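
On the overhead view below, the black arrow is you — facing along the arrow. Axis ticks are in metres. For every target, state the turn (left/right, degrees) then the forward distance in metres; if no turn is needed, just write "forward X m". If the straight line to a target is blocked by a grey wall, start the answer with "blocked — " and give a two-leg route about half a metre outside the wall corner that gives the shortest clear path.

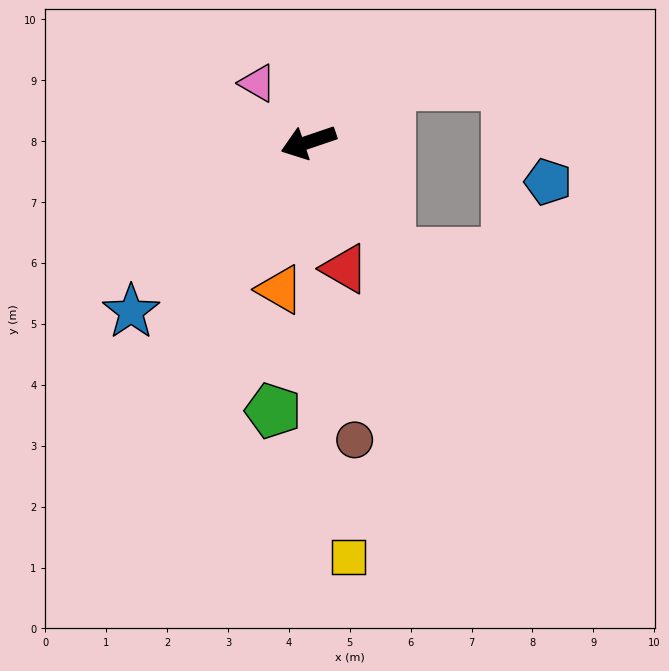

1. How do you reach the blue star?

turn left 25°, forward 4.0 m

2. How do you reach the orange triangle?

turn left 60°, forward 2.5 m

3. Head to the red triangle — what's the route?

turn left 87°, forward 2.2 m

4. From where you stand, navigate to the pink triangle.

turn right 68°, forward 1.3 m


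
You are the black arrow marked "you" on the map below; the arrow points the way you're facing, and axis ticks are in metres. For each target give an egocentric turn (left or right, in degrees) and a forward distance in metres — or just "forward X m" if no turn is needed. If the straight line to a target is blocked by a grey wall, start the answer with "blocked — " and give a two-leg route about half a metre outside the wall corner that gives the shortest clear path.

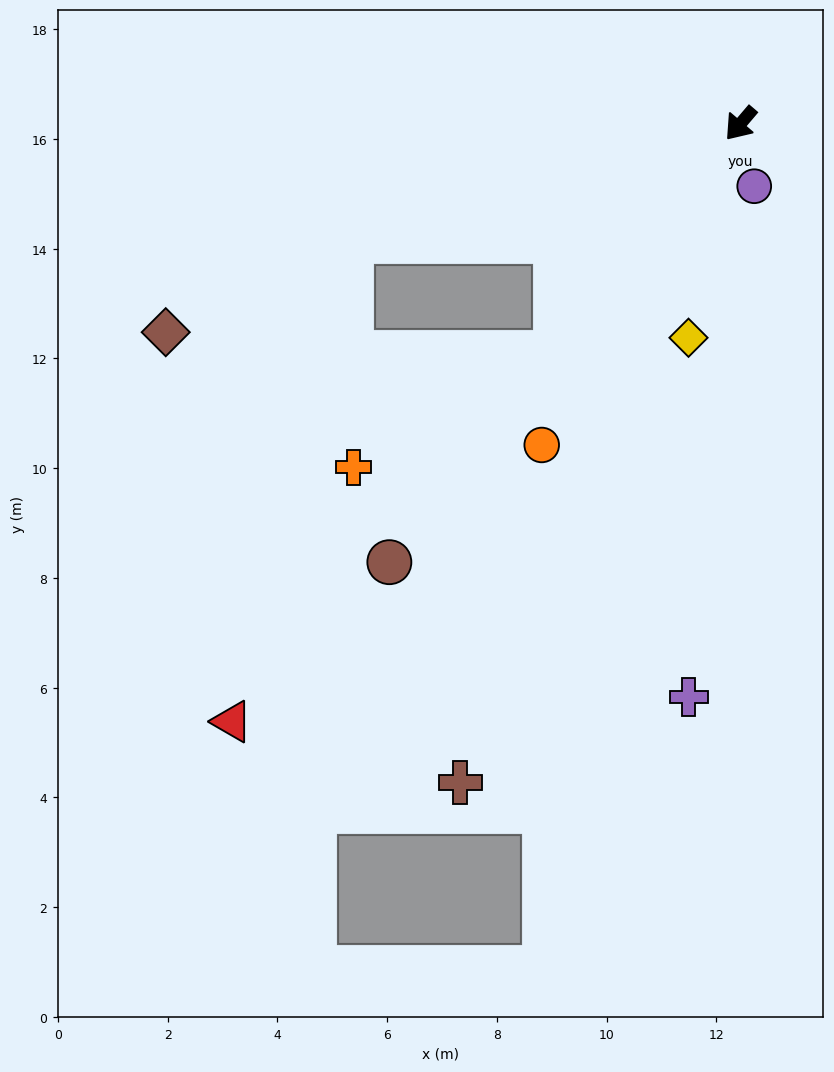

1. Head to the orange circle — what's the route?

turn left 9°, forward 6.9 m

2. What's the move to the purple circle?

turn left 53°, forward 1.2 m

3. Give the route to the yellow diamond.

turn left 27°, forward 4.0 m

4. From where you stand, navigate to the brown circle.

forward 10.2 m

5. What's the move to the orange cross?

blocked — forward 5.4 m, then turn right 20°, forward 4.2 m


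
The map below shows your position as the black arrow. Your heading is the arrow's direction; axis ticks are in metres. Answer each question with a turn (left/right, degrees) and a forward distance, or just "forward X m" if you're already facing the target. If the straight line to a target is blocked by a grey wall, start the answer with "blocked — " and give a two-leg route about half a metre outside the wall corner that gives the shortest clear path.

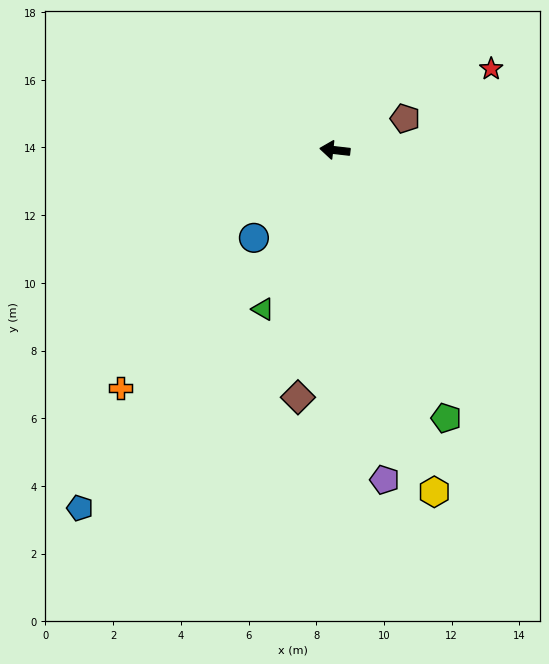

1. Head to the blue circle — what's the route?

turn left 54°, forward 3.5 m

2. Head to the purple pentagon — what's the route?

turn left 105°, forward 9.9 m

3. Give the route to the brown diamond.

turn left 88°, forward 7.4 m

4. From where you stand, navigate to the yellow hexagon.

turn left 113°, forward 10.5 m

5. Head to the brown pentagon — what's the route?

turn right 149°, forward 2.3 m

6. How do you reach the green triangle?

turn left 72°, forward 5.2 m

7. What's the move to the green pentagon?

turn left 119°, forward 8.6 m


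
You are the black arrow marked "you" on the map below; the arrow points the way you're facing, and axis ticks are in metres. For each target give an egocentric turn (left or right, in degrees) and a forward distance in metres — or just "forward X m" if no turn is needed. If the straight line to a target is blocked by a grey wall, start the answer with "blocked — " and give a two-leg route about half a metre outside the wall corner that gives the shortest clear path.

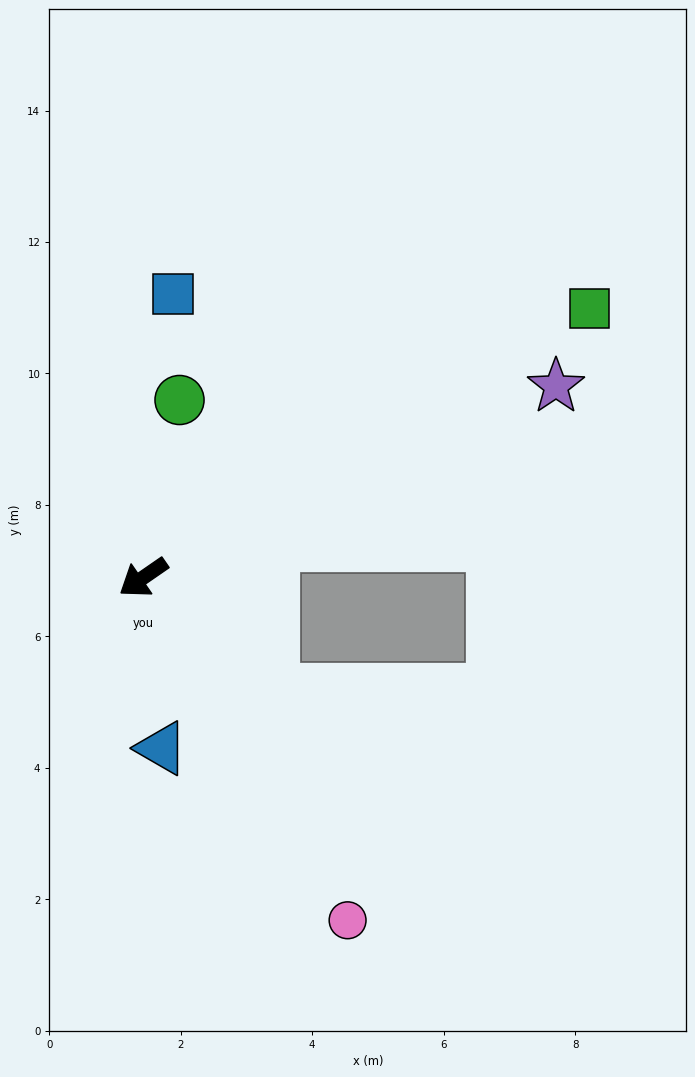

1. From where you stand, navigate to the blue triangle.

turn left 61°, forward 2.6 m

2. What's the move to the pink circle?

turn left 86°, forward 6.1 m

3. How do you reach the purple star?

turn left 170°, forward 6.9 m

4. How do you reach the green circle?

turn right 136°, forward 2.8 m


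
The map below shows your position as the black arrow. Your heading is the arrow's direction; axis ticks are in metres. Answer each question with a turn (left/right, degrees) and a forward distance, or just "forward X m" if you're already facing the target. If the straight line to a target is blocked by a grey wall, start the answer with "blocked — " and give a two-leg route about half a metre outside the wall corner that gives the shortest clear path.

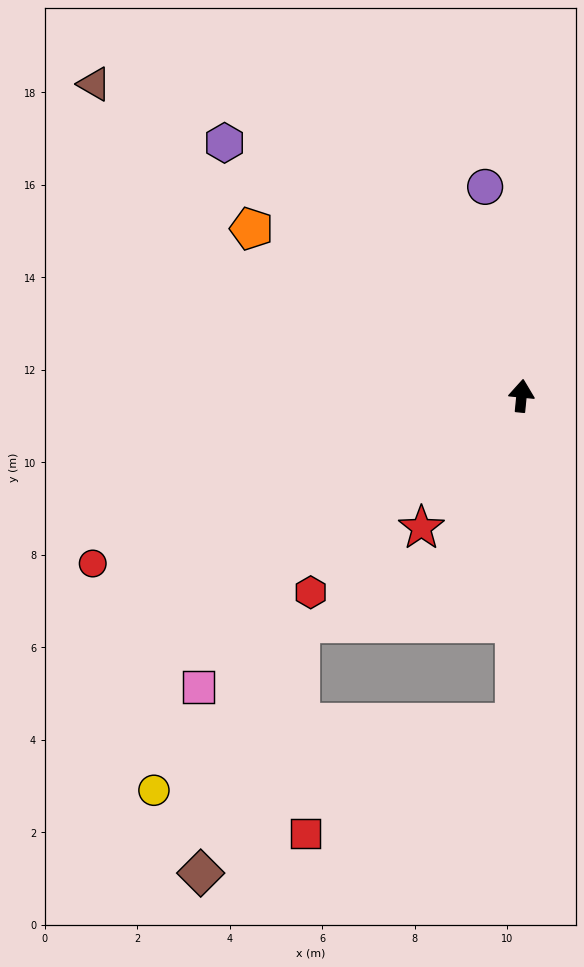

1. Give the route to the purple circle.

turn left 16°, forward 4.6 m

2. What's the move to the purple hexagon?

turn left 55°, forward 8.4 m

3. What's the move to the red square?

blocked — turn right 176°, forward 7.1 m, then turn right 61°, forward 5.1 m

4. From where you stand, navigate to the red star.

turn left 148°, forward 3.6 m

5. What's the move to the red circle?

turn left 117°, forward 10.0 m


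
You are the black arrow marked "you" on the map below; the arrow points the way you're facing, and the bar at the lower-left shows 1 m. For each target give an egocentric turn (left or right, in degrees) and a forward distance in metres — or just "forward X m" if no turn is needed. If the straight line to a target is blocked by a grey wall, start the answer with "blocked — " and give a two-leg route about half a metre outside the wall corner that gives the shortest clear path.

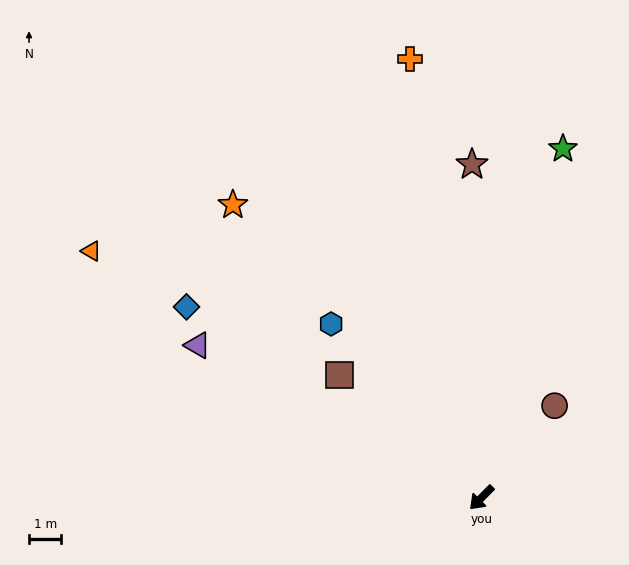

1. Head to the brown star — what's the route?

turn right 134°, forward 10.3 m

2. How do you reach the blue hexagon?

turn right 94°, forward 7.1 m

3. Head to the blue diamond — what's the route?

turn right 78°, forward 10.8 m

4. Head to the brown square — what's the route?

turn right 86°, forward 5.8 m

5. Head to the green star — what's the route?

turn right 148°, forward 11.0 m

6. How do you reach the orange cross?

turn right 126°, forward 13.7 m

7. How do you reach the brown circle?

turn right 174°, forward 3.6 m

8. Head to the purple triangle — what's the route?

turn right 73°, forward 9.9 m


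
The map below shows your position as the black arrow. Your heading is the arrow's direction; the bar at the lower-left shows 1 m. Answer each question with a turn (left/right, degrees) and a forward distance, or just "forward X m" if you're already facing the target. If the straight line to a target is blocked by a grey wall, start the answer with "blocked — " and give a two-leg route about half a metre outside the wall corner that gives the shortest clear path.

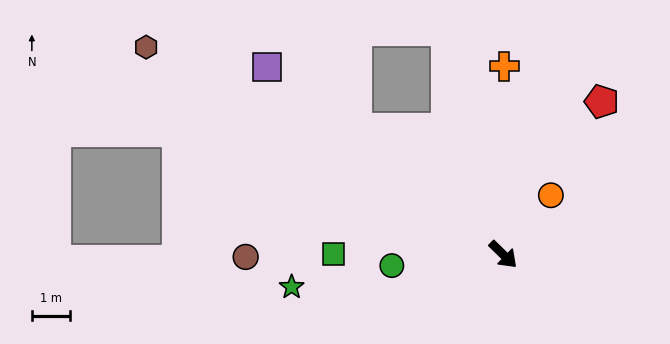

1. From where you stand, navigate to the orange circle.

turn left 95°, forward 2.0 m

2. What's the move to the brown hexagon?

turn right 166°, forward 11.0 m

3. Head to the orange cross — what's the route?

turn left 134°, forward 5.0 m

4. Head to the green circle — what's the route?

turn right 130°, forward 3.0 m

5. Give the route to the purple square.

turn right 174°, forward 8.0 m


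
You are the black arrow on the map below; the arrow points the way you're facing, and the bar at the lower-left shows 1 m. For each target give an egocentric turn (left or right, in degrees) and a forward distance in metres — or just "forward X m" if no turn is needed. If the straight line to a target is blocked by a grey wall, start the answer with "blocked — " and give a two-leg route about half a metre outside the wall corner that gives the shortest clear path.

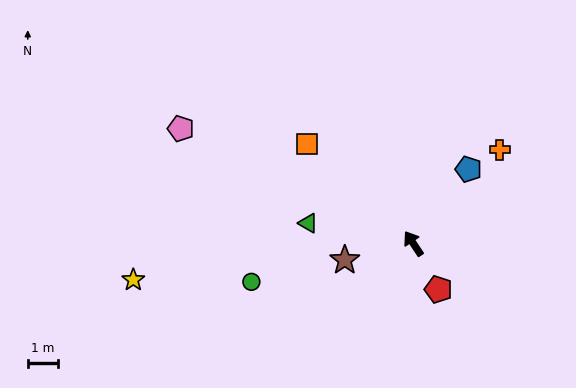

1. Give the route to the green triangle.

turn left 45°, forward 3.6 m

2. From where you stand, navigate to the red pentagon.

turn left 175°, forward 1.7 m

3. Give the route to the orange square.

turn left 13°, forward 4.8 m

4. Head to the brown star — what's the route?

turn left 70°, forward 2.3 m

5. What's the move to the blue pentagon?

turn right 70°, forward 3.1 m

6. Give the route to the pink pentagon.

turn left 30°, forward 8.6 m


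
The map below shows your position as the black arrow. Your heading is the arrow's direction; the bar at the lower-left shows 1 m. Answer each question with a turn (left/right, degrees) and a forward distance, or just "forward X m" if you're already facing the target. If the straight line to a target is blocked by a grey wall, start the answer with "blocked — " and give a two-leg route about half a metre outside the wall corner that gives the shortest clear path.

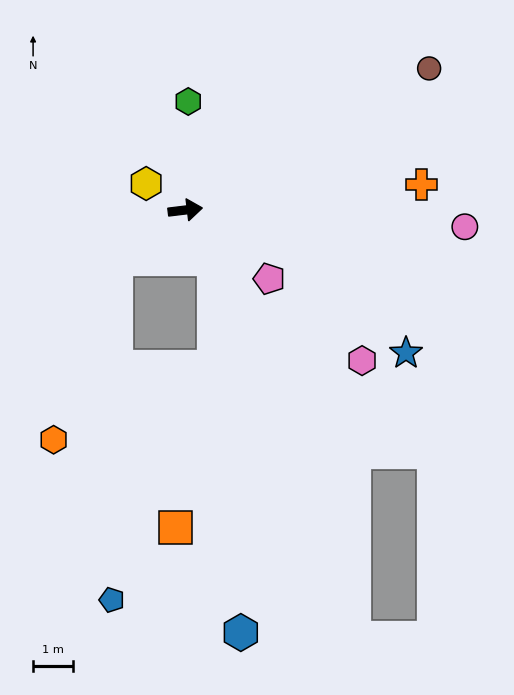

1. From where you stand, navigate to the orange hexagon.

blocked — turn right 152°, forward 2.1 m, then turn left 36°, forward 4.8 m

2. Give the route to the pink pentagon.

turn right 46°, forward 2.7 m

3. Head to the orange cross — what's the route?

forward 6.0 m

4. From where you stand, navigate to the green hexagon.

turn left 82°, forward 2.7 m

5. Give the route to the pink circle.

turn right 10°, forward 7.0 m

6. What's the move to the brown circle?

turn left 23°, forward 7.1 m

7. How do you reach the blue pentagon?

blocked — turn right 152°, forward 2.1 m, then turn left 54°, forward 8.5 m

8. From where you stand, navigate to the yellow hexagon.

turn left 139°, forward 1.2 m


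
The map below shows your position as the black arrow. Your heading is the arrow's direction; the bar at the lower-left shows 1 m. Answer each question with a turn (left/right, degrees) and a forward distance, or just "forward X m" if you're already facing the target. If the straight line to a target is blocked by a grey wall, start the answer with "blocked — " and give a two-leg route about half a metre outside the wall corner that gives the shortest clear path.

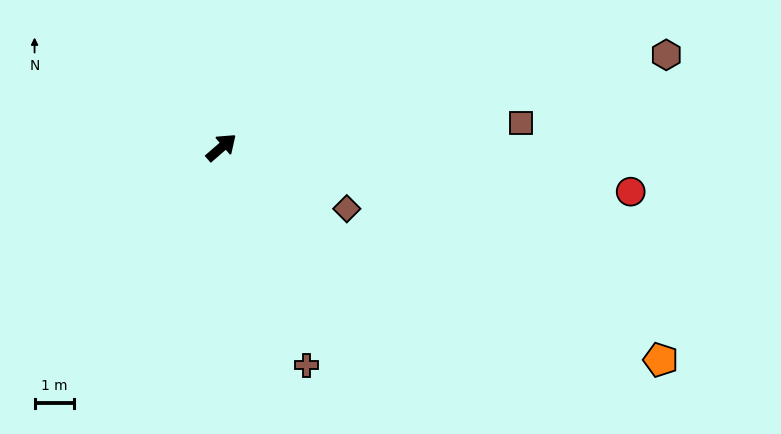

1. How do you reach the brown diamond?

turn right 67°, forward 3.6 m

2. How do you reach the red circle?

turn right 47°, forward 10.5 m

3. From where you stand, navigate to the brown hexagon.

turn right 29°, forward 11.6 m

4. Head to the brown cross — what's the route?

turn right 110°, forward 6.0 m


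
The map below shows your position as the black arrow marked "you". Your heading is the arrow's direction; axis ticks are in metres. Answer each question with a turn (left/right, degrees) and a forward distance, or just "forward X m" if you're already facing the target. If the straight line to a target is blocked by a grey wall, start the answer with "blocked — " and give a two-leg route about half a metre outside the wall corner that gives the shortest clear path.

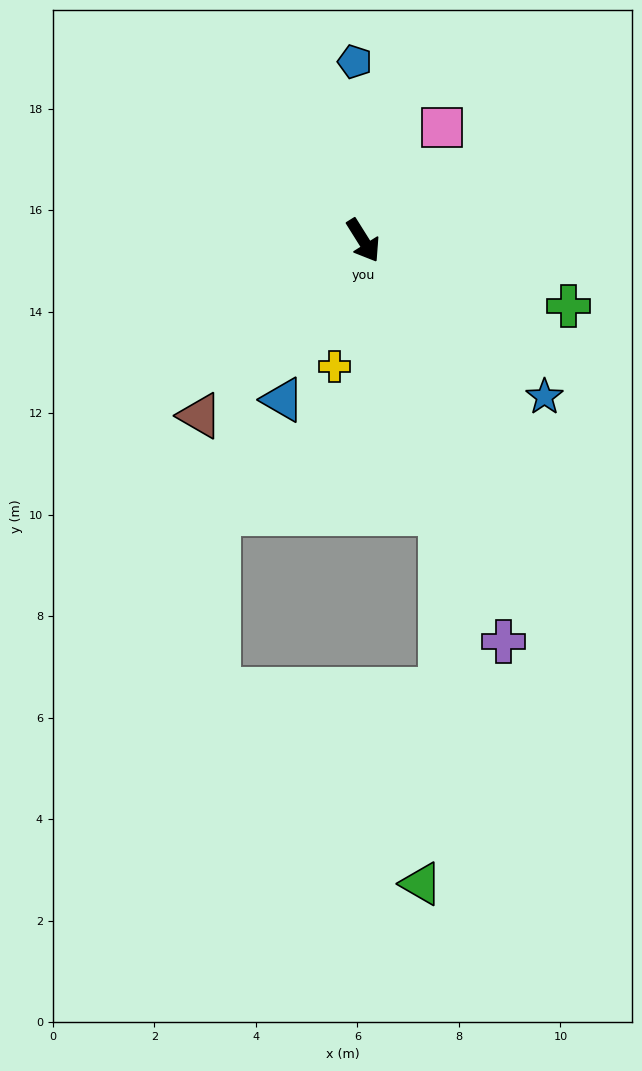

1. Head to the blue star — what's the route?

turn left 17°, forward 4.7 m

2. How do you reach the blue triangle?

turn right 59°, forward 3.5 m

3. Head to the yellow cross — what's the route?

turn right 45°, forward 2.6 m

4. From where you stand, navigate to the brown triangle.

turn right 75°, forward 4.7 m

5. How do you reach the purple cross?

turn right 13°, forward 8.4 m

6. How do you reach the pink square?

turn left 113°, forward 2.7 m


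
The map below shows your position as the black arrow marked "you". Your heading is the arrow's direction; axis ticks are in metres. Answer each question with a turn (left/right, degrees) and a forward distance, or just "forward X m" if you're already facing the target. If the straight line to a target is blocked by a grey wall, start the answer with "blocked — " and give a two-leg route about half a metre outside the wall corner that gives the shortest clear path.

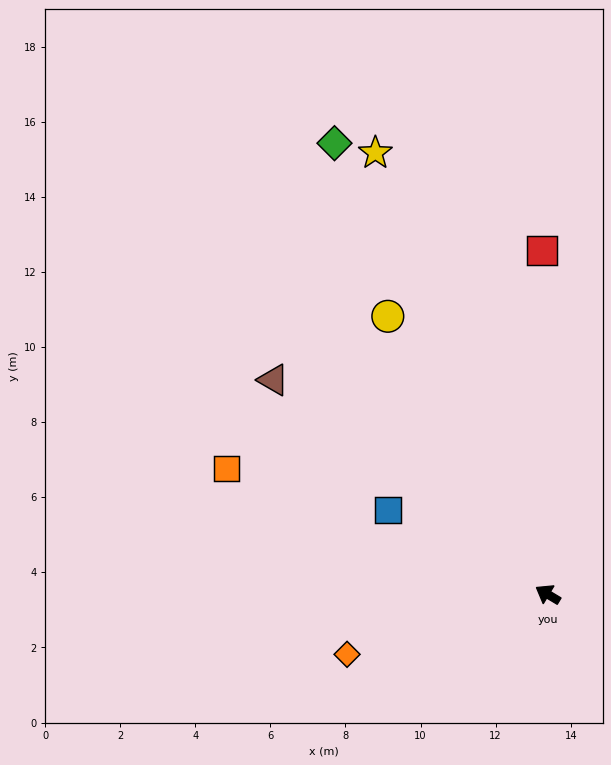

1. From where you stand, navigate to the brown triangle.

turn right 7°, forward 9.3 m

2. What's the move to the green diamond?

turn right 34°, forward 13.3 m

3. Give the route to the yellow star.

turn right 38°, forward 12.6 m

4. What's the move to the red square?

turn right 58°, forward 9.2 m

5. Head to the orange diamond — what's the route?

turn left 48°, forward 5.6 m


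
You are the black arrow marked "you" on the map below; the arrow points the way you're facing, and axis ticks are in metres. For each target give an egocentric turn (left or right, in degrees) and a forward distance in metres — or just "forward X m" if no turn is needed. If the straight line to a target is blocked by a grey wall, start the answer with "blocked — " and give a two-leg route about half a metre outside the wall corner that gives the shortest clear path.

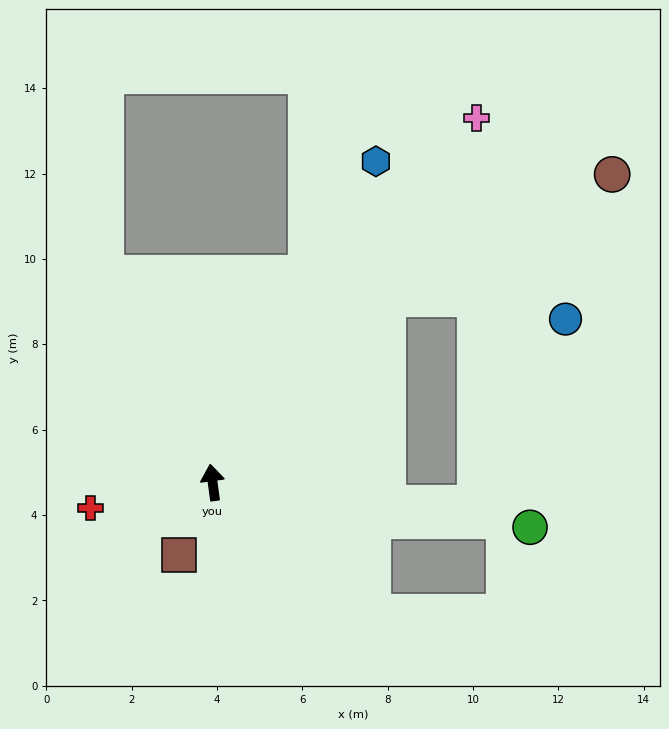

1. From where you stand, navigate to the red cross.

turn left 94°, forward 2.9 m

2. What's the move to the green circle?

turn right 106°, forward 7.5 m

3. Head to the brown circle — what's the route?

blocked — turn right 51°, forward 5.9 m, then turn right 18°, forward 6.0 m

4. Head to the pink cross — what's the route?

turn right 44°, forward 10.5 m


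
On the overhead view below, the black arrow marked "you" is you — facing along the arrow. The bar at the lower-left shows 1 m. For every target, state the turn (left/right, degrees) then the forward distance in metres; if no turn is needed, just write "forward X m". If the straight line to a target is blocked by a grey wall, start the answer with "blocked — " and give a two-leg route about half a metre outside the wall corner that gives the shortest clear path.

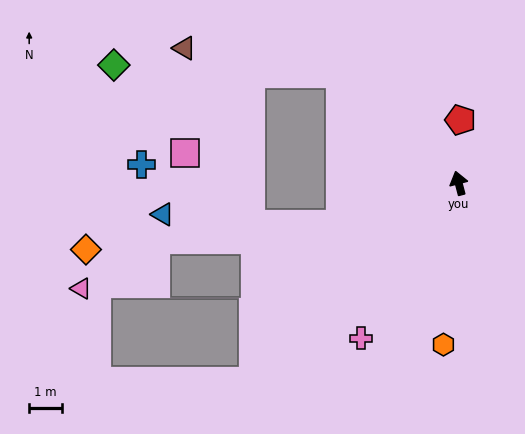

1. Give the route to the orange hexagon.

turn left 160°, forward 4.9 m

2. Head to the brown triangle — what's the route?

blocked — turn left 33°, forward 4.9 m, then turn left 33°, forward 4.7 m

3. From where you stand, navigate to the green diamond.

blocked — turn left 33°, forward 4.9 m, then turn left 40°, forward 6.8 m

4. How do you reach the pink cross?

turn left 133°, forward 5.5 m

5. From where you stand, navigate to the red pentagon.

turn right 16°, forward 1.9 m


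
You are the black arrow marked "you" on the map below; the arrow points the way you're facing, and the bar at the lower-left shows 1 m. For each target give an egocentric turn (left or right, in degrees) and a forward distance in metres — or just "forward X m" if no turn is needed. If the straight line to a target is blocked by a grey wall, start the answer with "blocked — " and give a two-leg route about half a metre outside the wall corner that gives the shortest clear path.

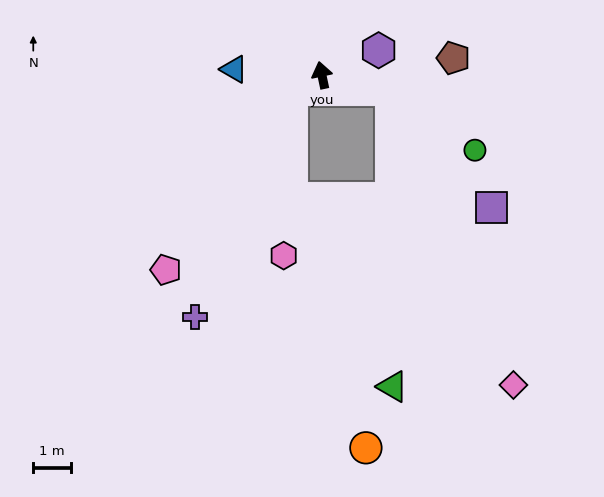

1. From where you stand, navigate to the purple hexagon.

turn right 78°, forward 1.6 m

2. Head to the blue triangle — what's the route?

turn left 74°, forward 2.3 m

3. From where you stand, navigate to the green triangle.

blocked — turn right 114°, forward 1.9 m, then turn right 78°, forward 7.8 m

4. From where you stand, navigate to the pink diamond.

blocked — turn right 114°, forward 1.9 m, then turn right 56°, forward 8.4 m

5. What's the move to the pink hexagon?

blocked — turn left 104°, forward 0.9 m, then turn left 61°, forward 4.4 m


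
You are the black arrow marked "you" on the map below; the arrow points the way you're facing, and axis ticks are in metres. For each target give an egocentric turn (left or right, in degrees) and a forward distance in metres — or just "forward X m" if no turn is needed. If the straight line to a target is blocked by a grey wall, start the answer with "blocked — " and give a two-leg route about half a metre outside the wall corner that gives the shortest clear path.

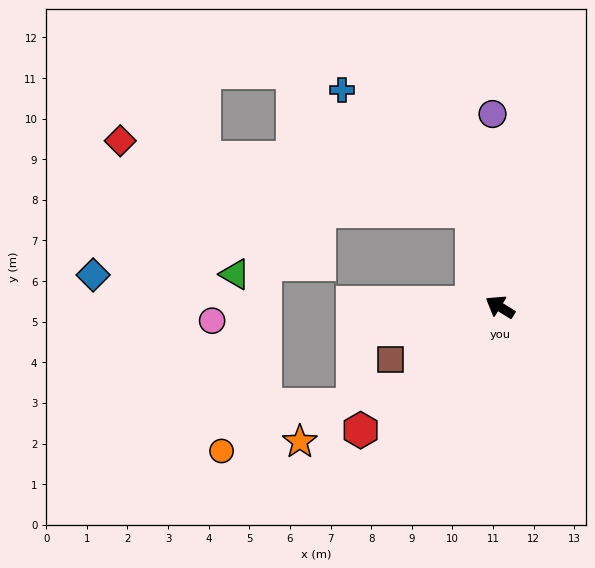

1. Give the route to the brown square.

turn left 57°, forward 3.0 m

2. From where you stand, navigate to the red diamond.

blocked — turn right 42°, forward 2.5 m, then turn left 62°, forward 8.8 m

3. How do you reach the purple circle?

turn right 56°, forward 4.8 m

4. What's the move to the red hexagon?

turn left 73°, forward 4.6 m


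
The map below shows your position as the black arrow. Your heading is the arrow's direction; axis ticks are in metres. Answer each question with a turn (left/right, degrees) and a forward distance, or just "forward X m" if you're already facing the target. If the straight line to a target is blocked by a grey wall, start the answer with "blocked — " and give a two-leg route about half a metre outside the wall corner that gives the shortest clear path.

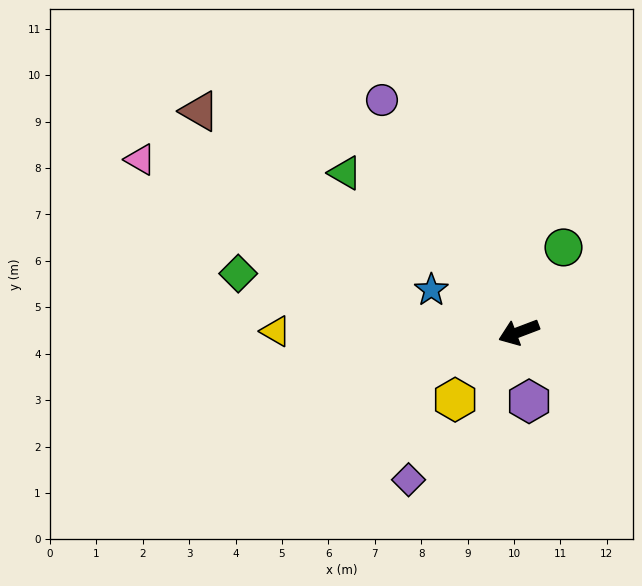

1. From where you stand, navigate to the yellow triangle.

turn right 21°, forward 5.2 m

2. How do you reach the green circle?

turn right 139°, forward 2.1 m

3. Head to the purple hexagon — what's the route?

turn left 78°, forward 1.5 m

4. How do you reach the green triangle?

turn right 63°, forward 5.1 m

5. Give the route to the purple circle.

turn right 80°, forward 5.8 m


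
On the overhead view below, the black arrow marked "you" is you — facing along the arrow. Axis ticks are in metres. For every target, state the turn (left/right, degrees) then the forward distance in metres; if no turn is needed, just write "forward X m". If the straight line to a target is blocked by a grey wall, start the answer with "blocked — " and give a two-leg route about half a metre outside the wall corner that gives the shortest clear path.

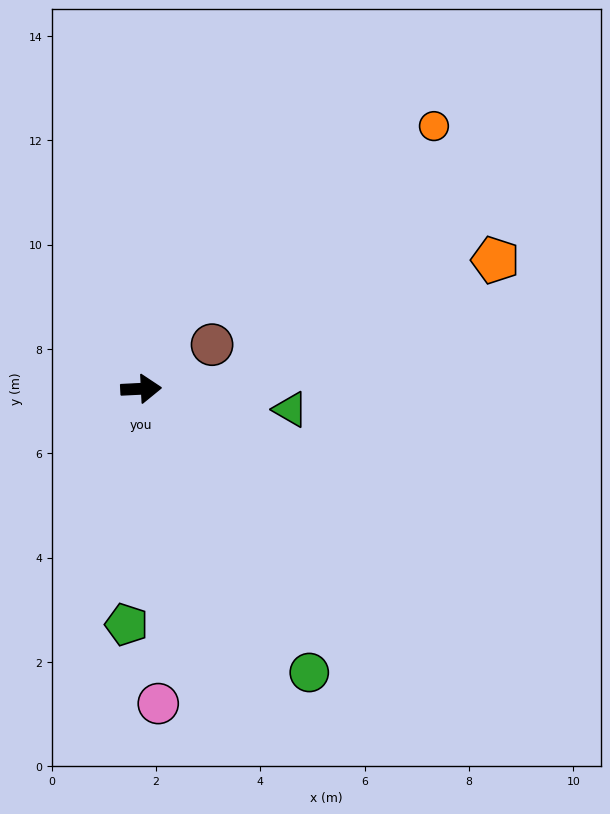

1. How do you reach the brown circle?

turn left 29°, forward 1.6 m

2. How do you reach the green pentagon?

turn right 96°, forward 4.5 m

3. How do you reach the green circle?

turn right 62°, forward 6.3 m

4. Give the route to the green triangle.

turn right 11°, forward 2.9 m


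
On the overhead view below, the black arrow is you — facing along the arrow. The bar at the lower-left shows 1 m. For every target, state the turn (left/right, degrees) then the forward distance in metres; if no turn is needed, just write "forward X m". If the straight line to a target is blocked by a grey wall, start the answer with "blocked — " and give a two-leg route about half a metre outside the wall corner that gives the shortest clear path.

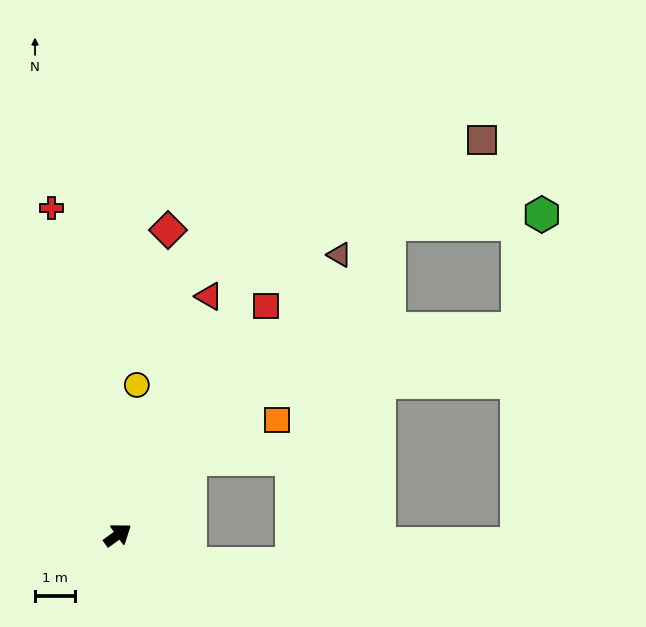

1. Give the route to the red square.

turn left 21°, forward 6.7 m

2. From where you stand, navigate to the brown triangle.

turn left 16°, forward 8.8 m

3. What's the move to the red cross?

turn left 66°, forward 8.2 m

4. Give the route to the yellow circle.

turn left 47°, forward 3.7 m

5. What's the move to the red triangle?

turn left 33°, forward 6.3 m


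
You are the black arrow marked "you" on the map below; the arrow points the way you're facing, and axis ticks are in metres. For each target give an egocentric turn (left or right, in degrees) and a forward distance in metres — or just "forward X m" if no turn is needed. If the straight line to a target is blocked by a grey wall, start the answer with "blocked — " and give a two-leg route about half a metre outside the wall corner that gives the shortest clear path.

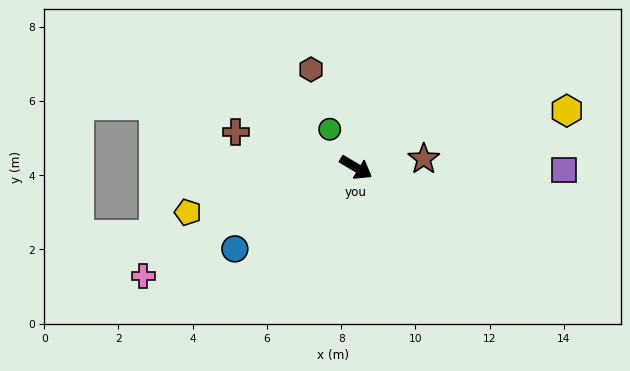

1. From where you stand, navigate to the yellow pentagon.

turn right 134°, forward 4.7 m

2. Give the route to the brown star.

turn left 38°, forward 1.8 m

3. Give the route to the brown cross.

turn right 166°, forward 3.4 m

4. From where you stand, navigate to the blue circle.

turn right 115°, forward 3.9 m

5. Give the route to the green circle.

turn left 155°, forward 1.3 m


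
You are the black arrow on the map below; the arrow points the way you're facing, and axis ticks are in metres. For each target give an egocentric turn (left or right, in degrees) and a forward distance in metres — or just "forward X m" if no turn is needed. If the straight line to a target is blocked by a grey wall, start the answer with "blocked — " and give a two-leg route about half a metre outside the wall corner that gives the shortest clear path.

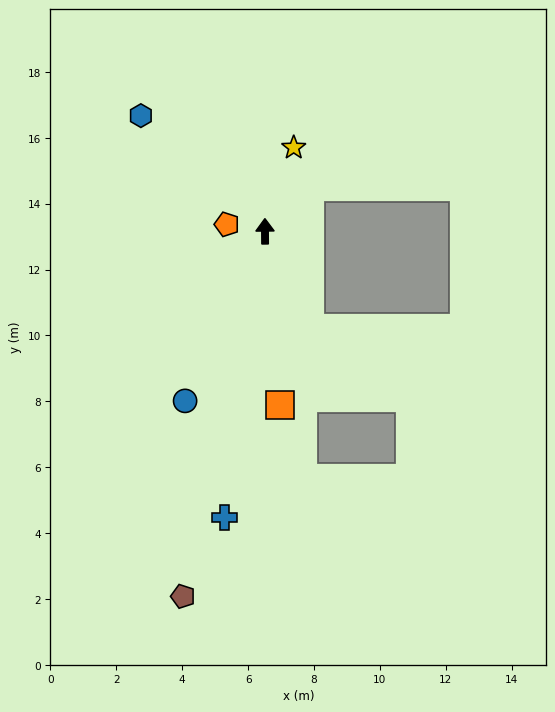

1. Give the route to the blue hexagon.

turn left 47°, forward 5.1 m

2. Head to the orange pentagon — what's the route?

turn left 79°, forward 1.2 m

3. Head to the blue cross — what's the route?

turn left 171°, forward 8.8 m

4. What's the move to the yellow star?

turn right 19°, forward 2.7 m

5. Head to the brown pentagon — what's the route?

turn left 167°, forward 11.4 m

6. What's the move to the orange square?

turn right 176°, forward 5.3 m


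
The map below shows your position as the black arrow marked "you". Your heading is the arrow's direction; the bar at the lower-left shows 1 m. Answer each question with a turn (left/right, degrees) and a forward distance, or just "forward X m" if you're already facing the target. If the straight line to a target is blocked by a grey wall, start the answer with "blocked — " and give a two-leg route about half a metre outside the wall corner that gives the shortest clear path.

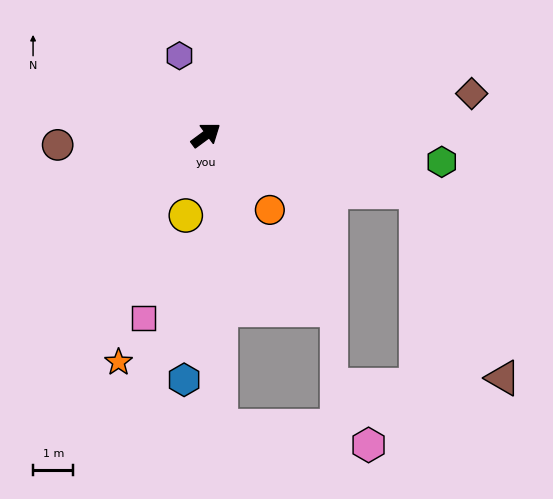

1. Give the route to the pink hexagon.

blocked — turn right 124°, forward 7.2 m, then turn left 80°, forward 3.7 m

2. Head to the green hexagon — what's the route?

turn right 43°, forward 5.9 m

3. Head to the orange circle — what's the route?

turn right 86°, forward 2.4 m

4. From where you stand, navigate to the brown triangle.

blocked — turn right 51°, forward 5.4 m, then turn right 51°, forward 5.1 m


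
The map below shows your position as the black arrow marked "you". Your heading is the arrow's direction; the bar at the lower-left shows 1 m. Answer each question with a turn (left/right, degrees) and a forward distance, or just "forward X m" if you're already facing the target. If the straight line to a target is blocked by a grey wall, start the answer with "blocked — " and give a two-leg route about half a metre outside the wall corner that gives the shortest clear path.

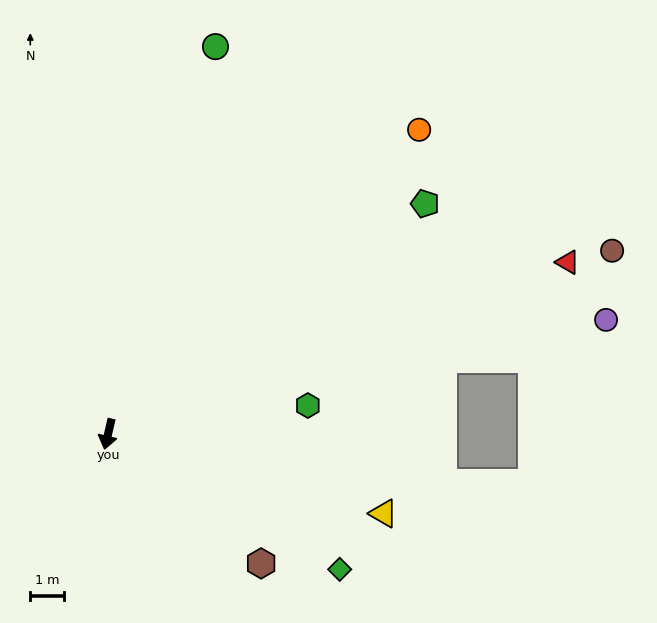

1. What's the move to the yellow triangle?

turn left 87°, forward 8.6 m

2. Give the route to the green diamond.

turn left 73°, forward 8.0 m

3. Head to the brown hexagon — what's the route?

turn left 63°, forward 6.0 m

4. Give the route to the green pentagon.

turn left 139°, forward 11.7 m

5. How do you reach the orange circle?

turn left 147°, forward 13.0 m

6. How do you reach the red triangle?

turn left 124°, forward 14.7 m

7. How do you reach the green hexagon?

turn left 111°, forward 6.0 m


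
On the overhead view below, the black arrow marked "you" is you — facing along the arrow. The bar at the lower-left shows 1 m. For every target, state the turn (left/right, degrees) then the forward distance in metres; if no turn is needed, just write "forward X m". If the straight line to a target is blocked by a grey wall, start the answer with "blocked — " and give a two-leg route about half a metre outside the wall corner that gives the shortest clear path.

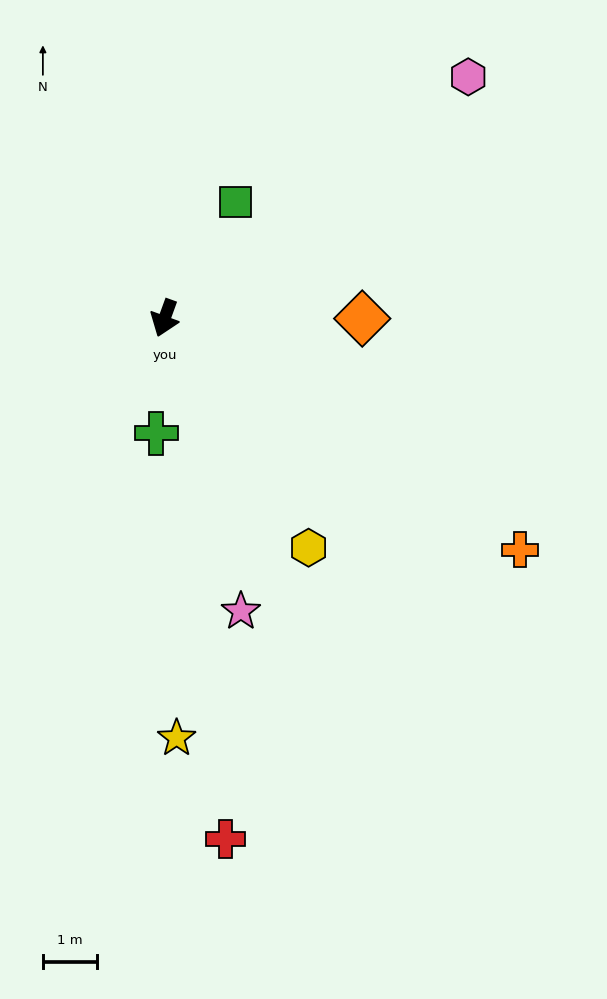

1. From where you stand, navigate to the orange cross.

turn left 77°, forward 7.9 m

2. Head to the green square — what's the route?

turn left 169°, forward 2.5 m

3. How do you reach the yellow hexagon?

turn left 52°, forward 5.0 m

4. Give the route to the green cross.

turn left 16°, forward 2.1 m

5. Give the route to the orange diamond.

turn left 110°, forward 3.7 m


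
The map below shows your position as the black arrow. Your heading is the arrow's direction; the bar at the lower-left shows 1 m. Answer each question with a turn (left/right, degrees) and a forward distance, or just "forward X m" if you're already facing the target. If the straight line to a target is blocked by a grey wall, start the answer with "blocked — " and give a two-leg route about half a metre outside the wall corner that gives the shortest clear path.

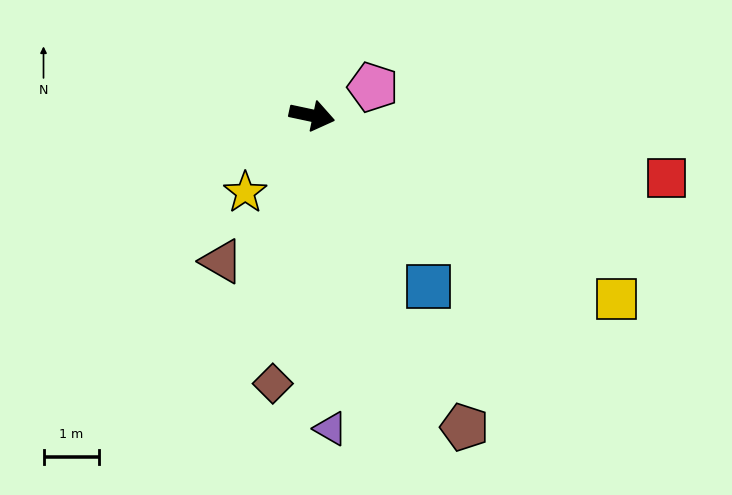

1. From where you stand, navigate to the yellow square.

turn right 19°, forward 6.4 m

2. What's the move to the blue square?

turn right 44°, forward 3.7 m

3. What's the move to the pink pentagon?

turn left 37°, forward 1.2 m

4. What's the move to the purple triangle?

turn right 75°, forward 5.6 m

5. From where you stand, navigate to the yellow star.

turn right 119°, forward 1.8 m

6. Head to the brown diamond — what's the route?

turn right 86°, forward 4.9 m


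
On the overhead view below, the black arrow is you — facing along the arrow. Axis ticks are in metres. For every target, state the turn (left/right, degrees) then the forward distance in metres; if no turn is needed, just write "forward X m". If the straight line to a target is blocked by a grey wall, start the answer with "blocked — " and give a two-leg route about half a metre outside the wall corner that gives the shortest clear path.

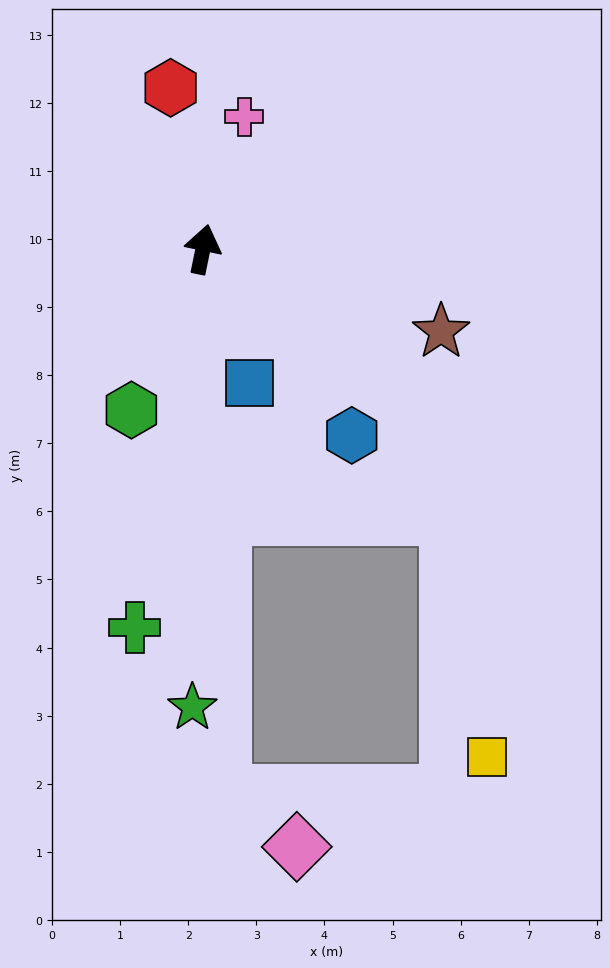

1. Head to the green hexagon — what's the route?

turn left 168°, forward 2.6 m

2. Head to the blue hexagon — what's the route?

turn right 130°, forward 3.5 m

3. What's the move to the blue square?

turn right 149°, forward 2.1 m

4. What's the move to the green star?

turn right 170°, forward 6.7 m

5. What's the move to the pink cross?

turn right 6°, forward 2.0 m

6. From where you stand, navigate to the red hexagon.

turn left 23°, forward 2.4 m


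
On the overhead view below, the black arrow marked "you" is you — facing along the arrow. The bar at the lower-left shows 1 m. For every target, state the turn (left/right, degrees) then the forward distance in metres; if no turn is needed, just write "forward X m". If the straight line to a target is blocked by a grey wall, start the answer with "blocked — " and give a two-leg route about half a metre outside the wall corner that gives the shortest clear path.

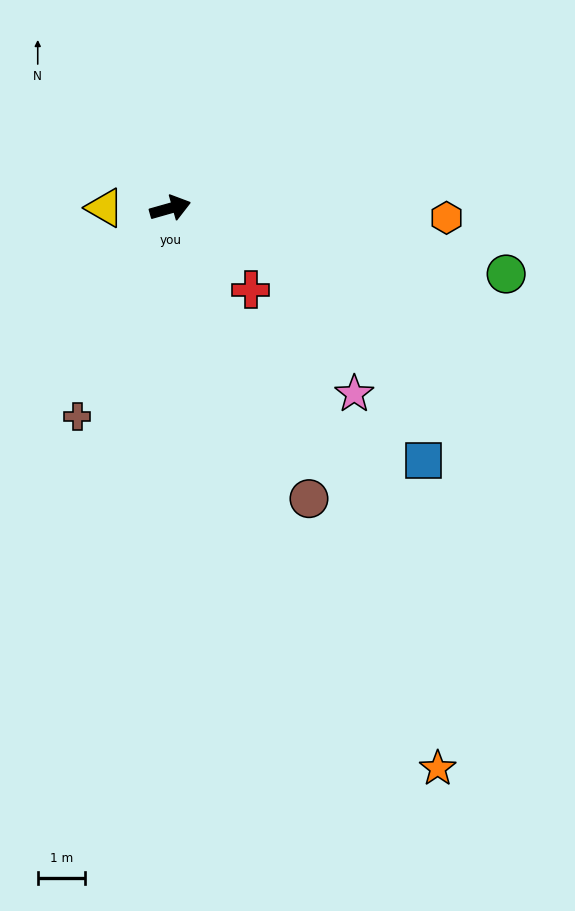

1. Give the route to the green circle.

turn right 27°, forward 7.3 m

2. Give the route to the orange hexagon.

turn right 18°, forward 5.9 m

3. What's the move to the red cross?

turn right 61°, forward 2.4 m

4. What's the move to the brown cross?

turn right 130°, forward 4.9 m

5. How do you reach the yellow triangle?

turn left 164°, forward 1.4 m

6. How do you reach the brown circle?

turn right 80°, forward 6.9 m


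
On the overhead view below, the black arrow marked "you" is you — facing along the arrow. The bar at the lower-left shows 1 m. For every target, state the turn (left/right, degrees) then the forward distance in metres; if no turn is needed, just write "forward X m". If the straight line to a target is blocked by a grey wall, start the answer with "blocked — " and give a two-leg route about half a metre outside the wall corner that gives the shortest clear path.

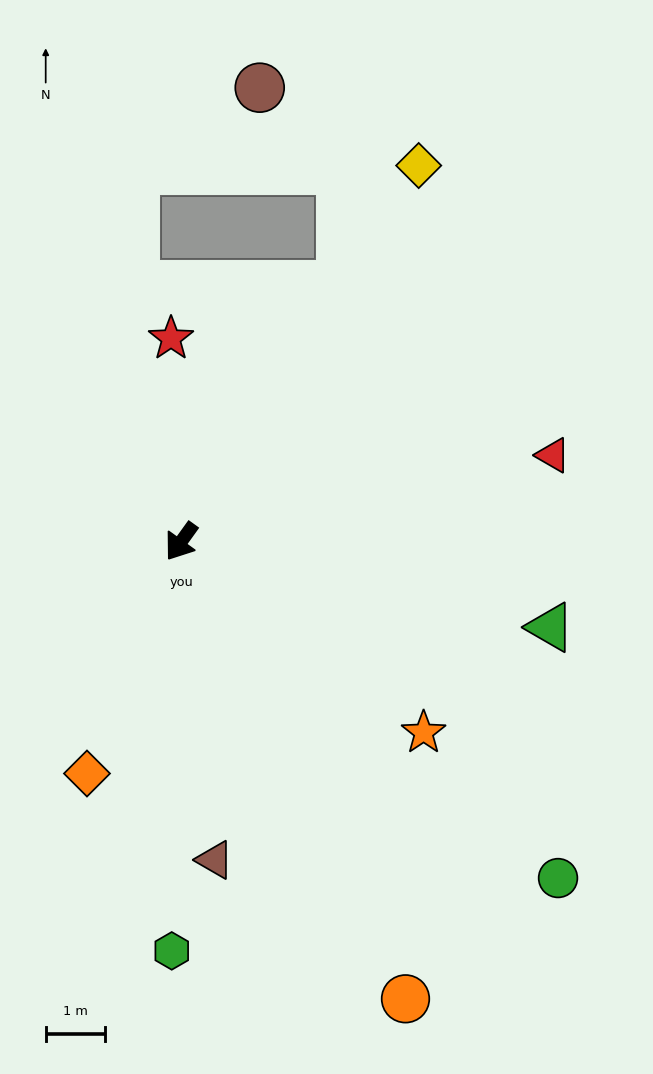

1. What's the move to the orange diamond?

turn left 14°, forward 4.2 m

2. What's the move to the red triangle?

turn left 139°, forward 6.5 m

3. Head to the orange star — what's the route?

turn left 88°, forward 5.2 m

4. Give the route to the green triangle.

turn left 113°, forward 6.4 m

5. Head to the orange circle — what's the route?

turn left 62°, forward 8.6 m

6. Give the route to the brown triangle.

turn left 42°, forward 5.4 m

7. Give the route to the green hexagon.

turn left 34°, forward 6.9 m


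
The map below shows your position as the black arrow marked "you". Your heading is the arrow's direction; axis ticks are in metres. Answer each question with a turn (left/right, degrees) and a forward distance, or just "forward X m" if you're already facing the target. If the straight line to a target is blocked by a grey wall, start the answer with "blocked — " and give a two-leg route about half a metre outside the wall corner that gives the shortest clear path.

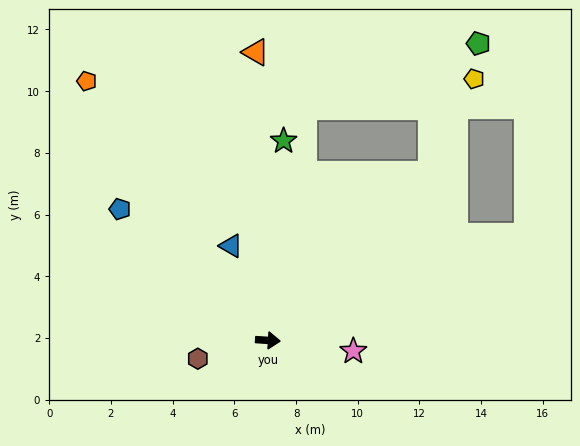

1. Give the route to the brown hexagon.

turn right 162°, forward 2.3 m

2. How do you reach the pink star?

turn right 4°, forward 2.8 m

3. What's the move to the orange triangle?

turn left 96°, forward 9.3 m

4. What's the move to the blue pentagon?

turn left 142°, forward 6.4 m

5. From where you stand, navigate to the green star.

turn left 89°, forward 6.5 m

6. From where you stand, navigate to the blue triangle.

turn left 115°, forward 3.3 m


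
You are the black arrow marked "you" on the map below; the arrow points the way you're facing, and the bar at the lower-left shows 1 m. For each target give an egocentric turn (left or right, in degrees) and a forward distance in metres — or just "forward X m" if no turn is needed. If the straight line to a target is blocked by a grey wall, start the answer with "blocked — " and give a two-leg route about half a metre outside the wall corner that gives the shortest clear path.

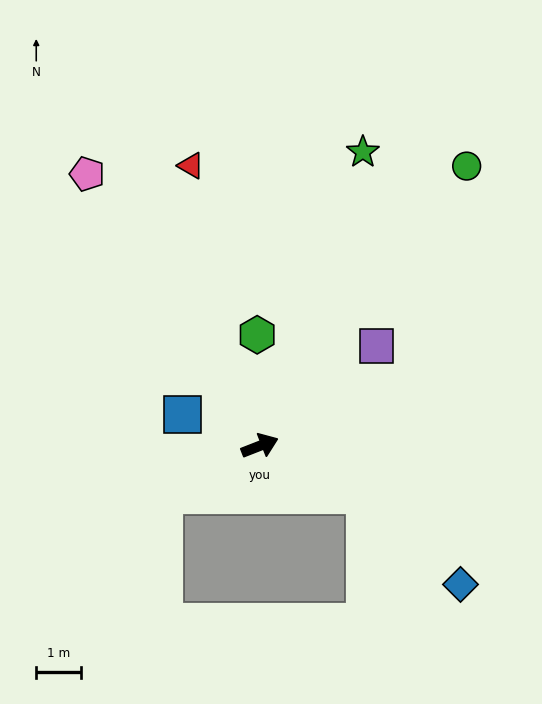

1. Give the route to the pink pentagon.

turn left 101°, forward 7.2 m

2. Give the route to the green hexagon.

turn left 70°, forward 2.5 m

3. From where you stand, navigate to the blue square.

turn left 137°, forward 1.9 m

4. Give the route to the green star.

turn left 49°, forward 7.0 m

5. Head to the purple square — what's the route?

turn left 19°, forward 3.5 m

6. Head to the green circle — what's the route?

turn left 32°, forward 7.8 m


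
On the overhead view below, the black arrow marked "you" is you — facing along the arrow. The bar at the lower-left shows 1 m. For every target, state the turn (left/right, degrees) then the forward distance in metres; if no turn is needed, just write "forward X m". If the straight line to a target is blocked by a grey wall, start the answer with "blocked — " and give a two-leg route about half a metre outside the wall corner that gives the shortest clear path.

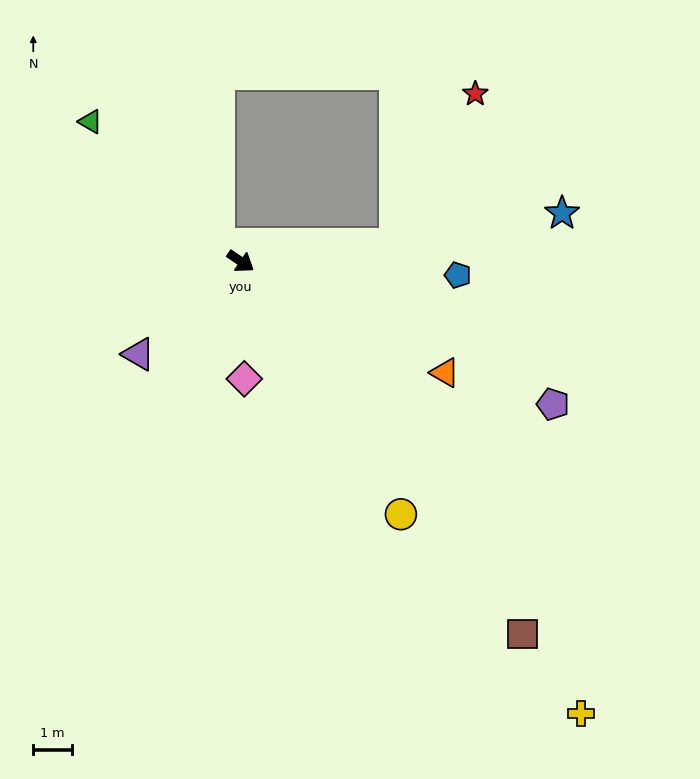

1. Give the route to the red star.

blocked — turn left 40°, forward 4.0 m, then turn left 56°, forward 4.4 m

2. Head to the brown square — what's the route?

turn right 19°, forward 12.1 m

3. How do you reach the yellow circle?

turn right 23°, forward 7.8 m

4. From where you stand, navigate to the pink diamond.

turn right 54°, forward 3.1 m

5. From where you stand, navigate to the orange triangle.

turn left 6°, forward 6.0 m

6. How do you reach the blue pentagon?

turn left 31°, forward 5.7 m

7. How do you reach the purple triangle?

turn right 104°, forward 3.6 m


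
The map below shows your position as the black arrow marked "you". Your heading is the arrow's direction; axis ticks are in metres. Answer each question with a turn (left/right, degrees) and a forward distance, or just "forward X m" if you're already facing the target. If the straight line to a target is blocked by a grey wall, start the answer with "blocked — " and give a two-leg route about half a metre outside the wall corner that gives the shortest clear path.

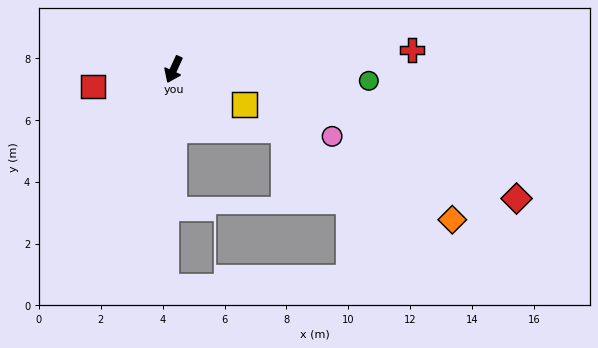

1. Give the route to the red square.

turn right 54°, forward 2.7 m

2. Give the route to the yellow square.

turn left 88°, forward 2.5 m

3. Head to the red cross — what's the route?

turn left 119°, forward 7.7 m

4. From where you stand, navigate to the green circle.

turn left 111°, forward 6.3 m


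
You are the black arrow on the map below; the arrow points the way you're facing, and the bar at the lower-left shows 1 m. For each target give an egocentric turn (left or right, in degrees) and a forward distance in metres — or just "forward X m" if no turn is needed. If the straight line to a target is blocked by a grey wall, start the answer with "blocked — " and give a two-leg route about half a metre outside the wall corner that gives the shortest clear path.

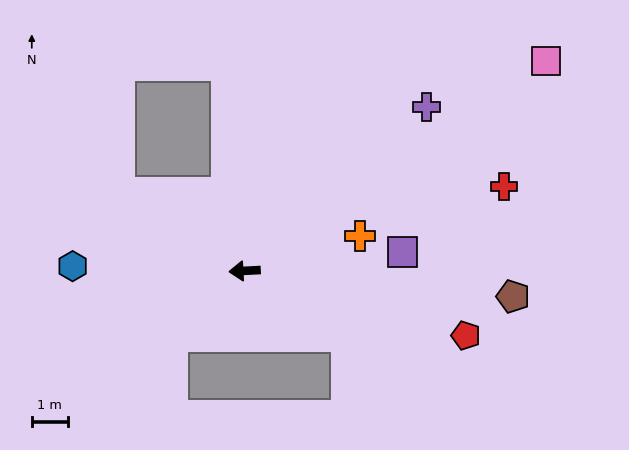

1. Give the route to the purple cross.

turn right 141°, forward 6.8 m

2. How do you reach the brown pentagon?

turn left 172°, forward 7.5 m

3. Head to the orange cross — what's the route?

turn right 166°, forward 3.4 m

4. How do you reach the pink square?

turn right 148°, forward 10.2 m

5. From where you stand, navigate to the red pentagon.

turn left 161°, forward 6.4 m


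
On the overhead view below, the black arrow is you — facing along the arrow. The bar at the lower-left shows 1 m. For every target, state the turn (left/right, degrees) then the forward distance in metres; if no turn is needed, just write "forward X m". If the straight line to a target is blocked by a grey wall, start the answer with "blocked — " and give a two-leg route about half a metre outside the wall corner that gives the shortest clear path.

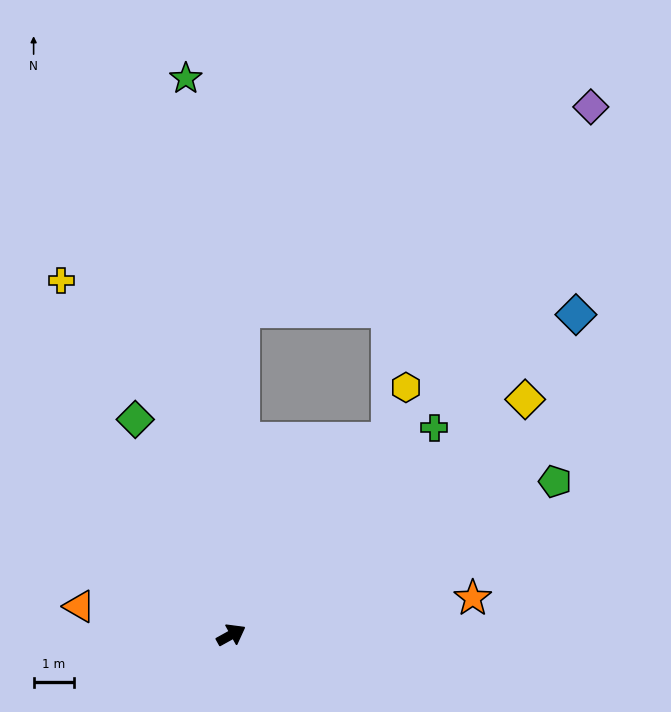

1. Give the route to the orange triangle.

turn left 140°, forward 3.9 m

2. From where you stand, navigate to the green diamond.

turn left 85°, forward 5.9 m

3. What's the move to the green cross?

turn left 17°, forward 7.2 m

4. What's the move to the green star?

turn left 66°, forward 13.9 m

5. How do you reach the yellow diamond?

turn left 10°, forward 9.4 m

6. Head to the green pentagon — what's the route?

turn right 4°, forward 8.9 m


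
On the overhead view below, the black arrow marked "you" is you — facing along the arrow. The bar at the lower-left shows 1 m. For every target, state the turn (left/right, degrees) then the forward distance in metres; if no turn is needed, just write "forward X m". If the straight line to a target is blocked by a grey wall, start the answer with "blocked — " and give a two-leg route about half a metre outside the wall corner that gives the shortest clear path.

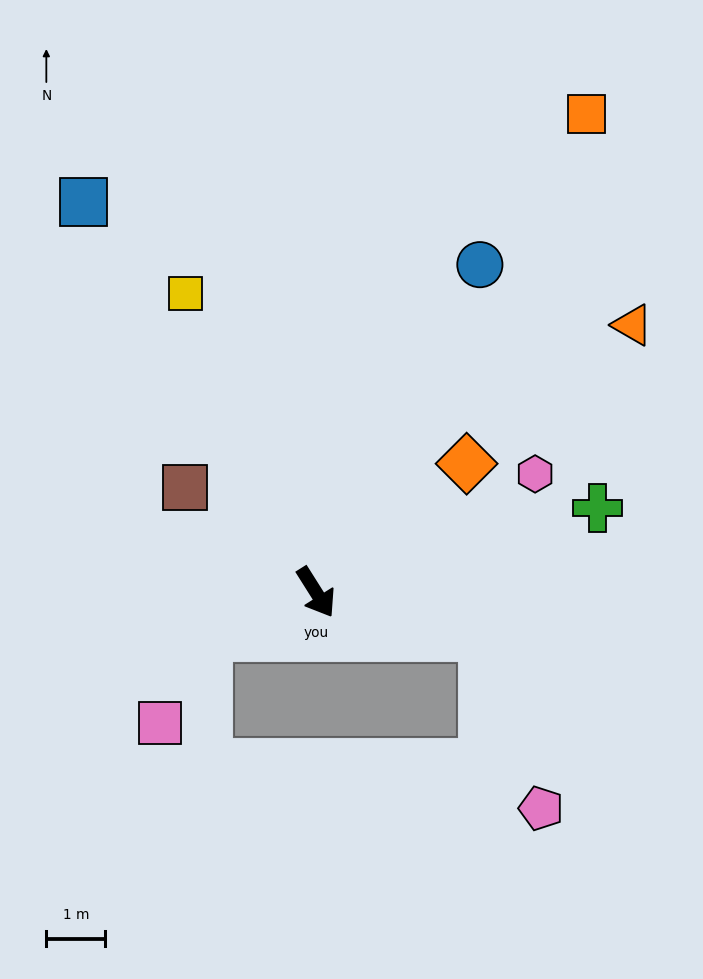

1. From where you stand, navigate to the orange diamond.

turn left 98°, forward 3.4 m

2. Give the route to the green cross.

turn left 74°, forward 5.0 m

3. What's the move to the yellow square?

turn left 171°, forward 5.5 m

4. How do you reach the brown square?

turn right 161°, forward 2.8 m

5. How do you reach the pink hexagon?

turn left 86°, forward 4.2 m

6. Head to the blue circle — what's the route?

turn left 121°, forward 6.2 m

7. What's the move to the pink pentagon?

blocked — turn left 43°, forward 2.9 m, then turn right 57°, forward 3.1 m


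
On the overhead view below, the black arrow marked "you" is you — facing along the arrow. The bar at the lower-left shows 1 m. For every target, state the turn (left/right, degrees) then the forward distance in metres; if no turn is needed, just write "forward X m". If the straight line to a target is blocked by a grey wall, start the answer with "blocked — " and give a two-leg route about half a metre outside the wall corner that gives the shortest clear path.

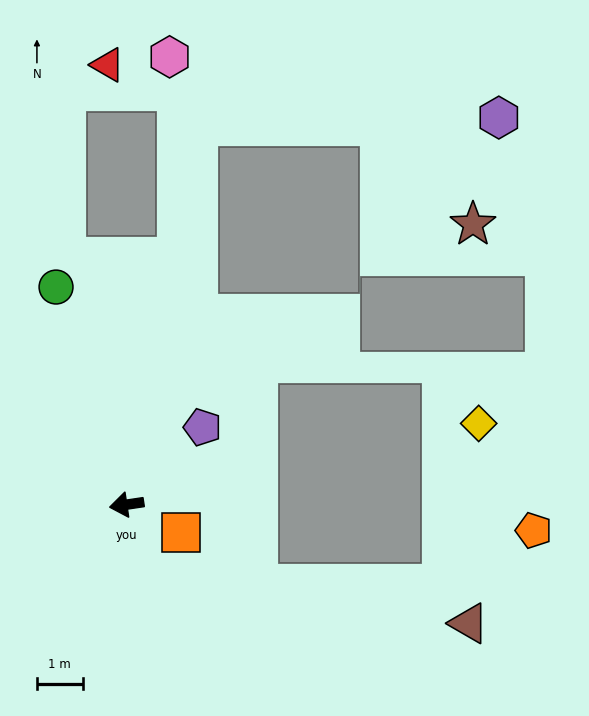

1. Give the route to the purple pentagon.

turn right 143°, forward 2.4 m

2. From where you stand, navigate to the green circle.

turn right 80°, forward 5.0 m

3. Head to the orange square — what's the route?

turn left 144°, forward 1.3 m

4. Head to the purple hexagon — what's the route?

blocked — turn right 109°, forward 8.4 m, then turn right 78°, forward 6.5 m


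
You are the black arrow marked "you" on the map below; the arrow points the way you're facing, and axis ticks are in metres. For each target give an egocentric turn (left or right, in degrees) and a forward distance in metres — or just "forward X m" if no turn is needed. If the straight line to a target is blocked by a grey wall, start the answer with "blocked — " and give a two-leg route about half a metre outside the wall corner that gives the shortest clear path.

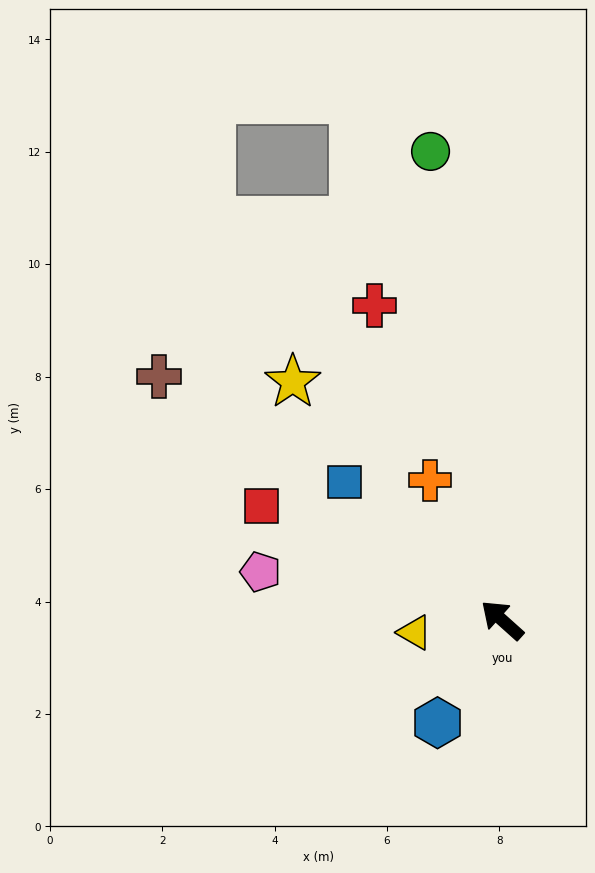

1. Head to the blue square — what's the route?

forward 3.7 m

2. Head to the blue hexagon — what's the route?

turn left 100°, forward 2.2 m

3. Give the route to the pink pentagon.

turn left 31°, forward 4.4 m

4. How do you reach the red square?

turn left 16°, forward 4.7 m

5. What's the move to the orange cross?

turn right 21°, forward 2.8 m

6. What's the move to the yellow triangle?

turn left 50°, forward 1.6 m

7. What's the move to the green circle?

turn right 39°, forward 8.4 m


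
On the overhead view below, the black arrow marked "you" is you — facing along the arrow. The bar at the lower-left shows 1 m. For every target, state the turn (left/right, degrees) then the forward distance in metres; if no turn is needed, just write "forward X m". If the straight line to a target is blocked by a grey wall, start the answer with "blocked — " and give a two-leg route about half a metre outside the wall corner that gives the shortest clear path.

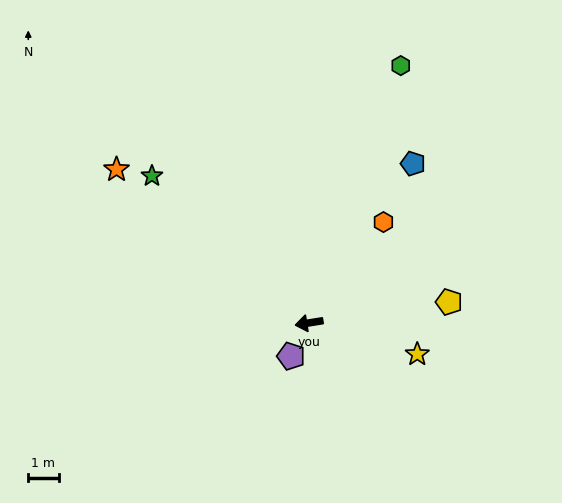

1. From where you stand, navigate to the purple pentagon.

turn left 52°, forward 1.2 m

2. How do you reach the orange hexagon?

turn right 135°, forward 4.1 m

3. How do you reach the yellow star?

turn left 155°, forward 3.7 m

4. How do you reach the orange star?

turn right 48°, forward 8.1 m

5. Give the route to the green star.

turn right 52°, forward 7.1 m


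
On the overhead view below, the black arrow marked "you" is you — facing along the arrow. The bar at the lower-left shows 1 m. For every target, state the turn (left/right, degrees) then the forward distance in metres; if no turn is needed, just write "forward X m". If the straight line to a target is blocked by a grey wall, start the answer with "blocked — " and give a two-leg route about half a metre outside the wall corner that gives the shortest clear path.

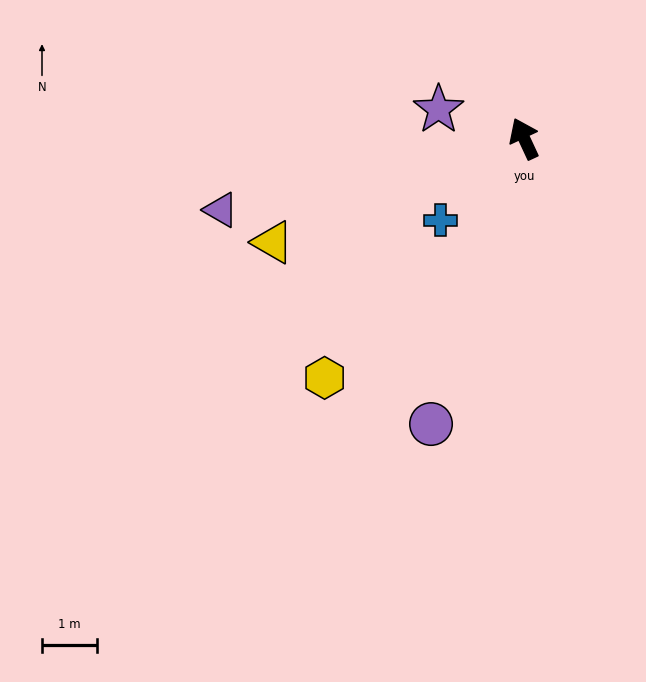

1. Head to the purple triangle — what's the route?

turn left 78°, forward 5.7 m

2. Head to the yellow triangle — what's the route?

turn left 87°, forward 5.0 m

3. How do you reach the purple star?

turn left 46°, forward 1.7 m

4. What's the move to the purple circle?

turn left 137°, forward 5.5 m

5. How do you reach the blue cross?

turn left 109°, forward 2.1 m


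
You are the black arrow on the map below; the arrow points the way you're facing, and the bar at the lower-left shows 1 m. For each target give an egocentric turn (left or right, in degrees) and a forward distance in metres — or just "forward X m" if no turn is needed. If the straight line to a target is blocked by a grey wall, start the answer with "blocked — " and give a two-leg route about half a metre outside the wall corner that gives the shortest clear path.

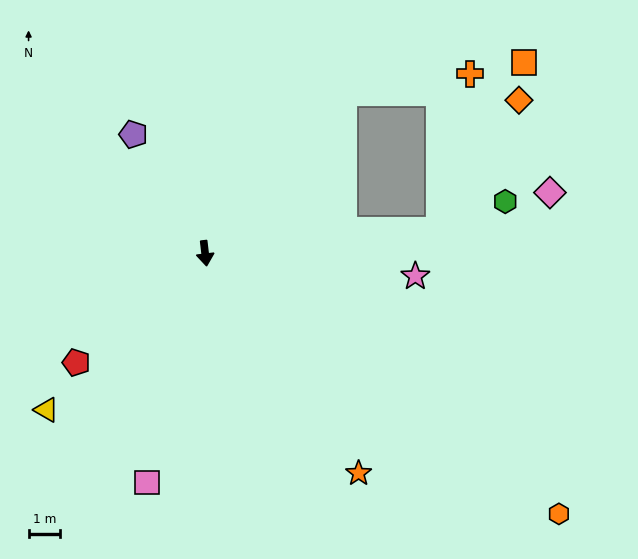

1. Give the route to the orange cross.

blocked — turn left 132°, forward 6.8 m, then turn right 40°, forward 4.0 m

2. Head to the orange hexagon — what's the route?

turn left 47°, forward 14.0 m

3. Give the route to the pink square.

turn right 21°, forward 7.5 m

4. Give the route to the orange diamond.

blocked — turn left 89°, forward 7.5 m, then turn left 53°, forward 4.8 m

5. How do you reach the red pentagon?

turn right 56°, forward 5.4 m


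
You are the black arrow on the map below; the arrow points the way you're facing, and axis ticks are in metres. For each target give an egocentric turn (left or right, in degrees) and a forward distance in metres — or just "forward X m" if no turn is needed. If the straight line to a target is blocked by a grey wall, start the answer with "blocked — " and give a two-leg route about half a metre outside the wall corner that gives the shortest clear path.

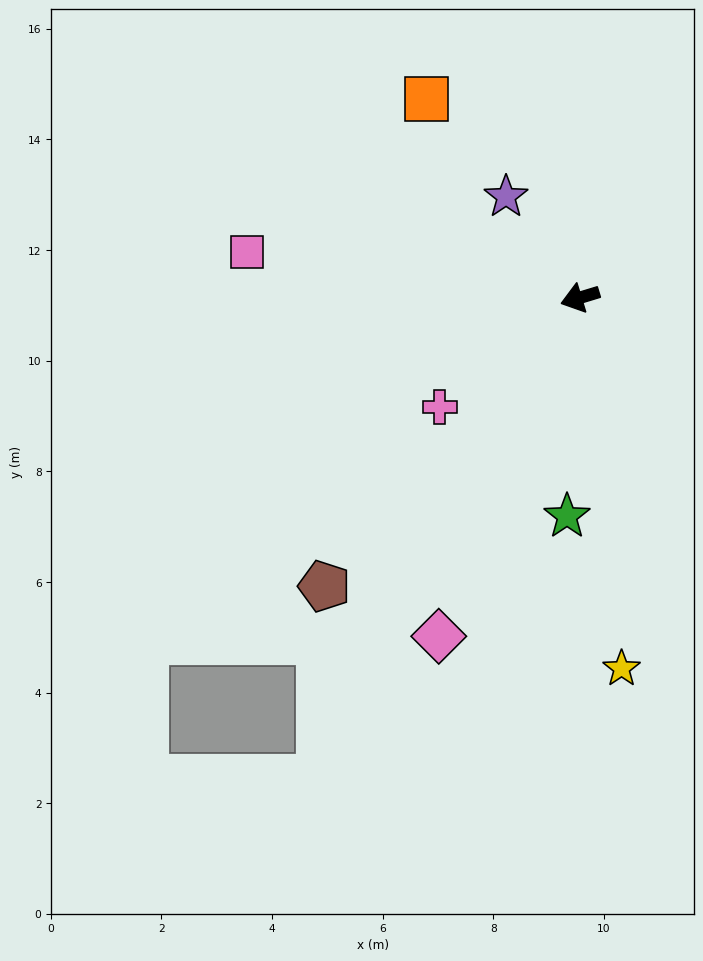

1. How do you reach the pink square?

turn right 25°, forward 6.1 m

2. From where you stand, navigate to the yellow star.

turn left 79°, forward 6.7 m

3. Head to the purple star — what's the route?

turn right 71°, forward 2.3 m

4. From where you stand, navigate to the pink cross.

turn left 21°, forward 3.2 m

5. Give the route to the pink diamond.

turn left 50°, forward 6.6 m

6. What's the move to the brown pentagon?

turn left 32°, forward 7.0 m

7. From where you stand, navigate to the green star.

turn left 70°, forward 4.0 m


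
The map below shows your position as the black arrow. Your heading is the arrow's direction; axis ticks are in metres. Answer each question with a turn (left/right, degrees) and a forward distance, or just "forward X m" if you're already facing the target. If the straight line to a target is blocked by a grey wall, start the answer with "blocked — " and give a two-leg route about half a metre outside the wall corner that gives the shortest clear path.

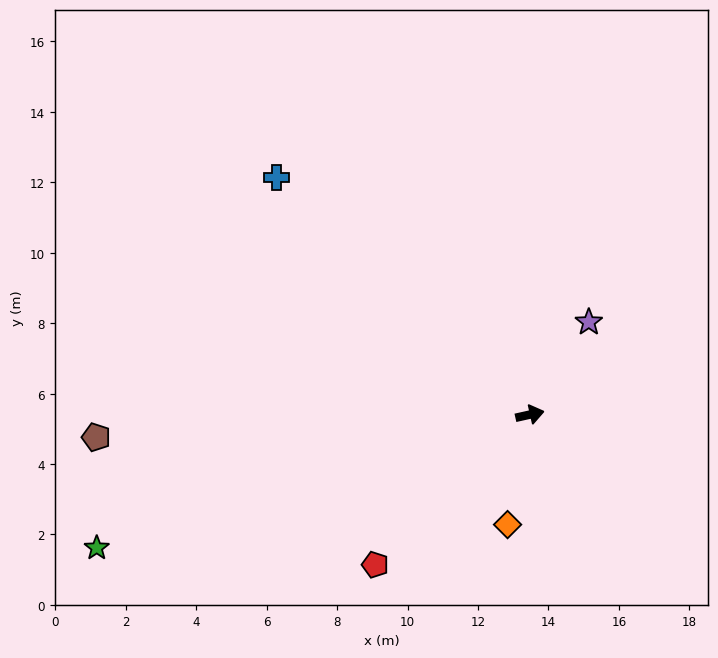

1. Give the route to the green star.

turn right 176°, forward 12.9 m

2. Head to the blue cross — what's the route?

turn left 124°, forward 9.9 m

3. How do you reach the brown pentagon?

turn left 170°, forward 12.3 m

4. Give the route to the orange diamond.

turn right 114°, forward 3.2 m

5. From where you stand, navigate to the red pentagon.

turn right 148°, forward 6.1 m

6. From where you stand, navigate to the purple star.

turn left 45°, forward 3.1 m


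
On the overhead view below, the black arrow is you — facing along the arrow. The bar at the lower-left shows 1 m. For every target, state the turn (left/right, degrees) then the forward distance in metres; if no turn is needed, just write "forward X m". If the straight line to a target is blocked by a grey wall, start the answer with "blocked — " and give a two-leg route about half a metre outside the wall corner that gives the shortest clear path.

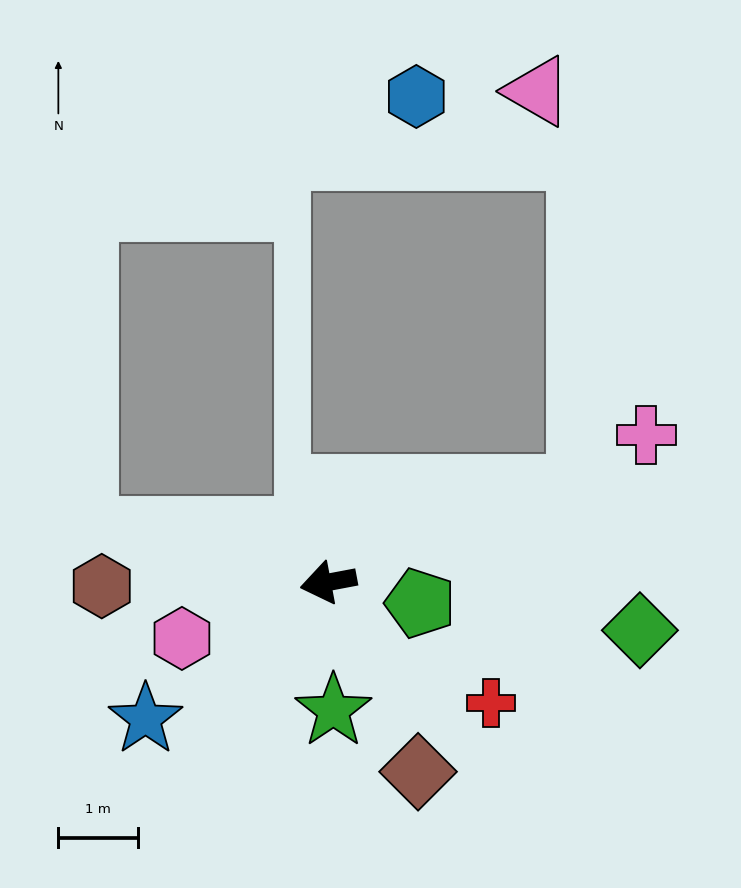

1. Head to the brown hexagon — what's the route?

turn right 10°, forward 2.9 m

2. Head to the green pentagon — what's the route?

turn left 157°, forward 1.2 m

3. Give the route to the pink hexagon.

turn left 10°, forward 2.0 m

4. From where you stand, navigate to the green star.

turn left 82°, forward 1.6 m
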